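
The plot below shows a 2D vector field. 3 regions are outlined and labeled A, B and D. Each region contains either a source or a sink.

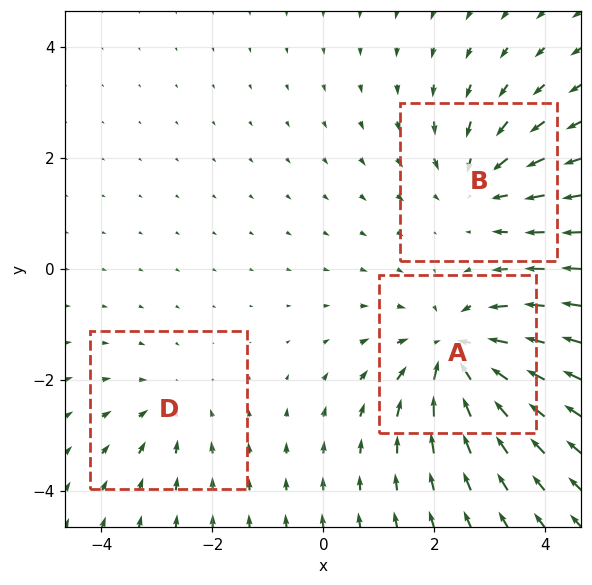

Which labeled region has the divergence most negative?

Divergence at each region's feature centre — A: about -5, B: about -3, D: about -2. Region A is most negative.

A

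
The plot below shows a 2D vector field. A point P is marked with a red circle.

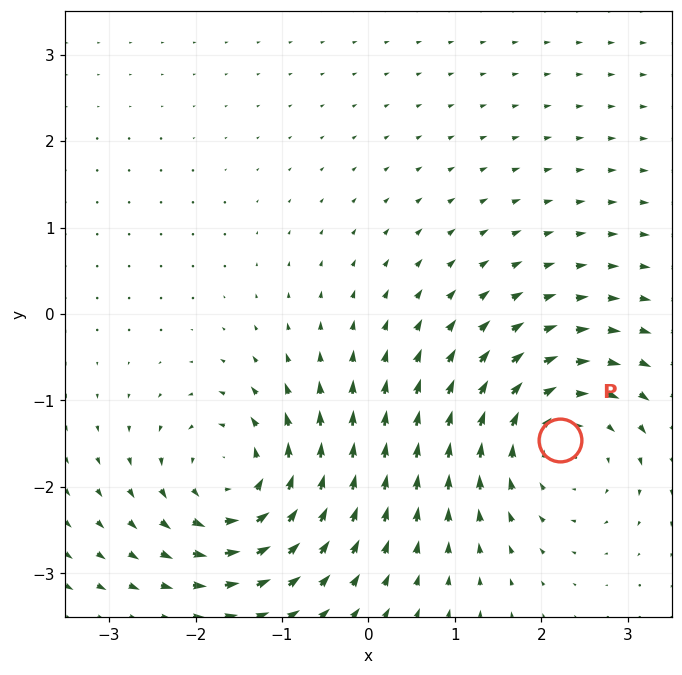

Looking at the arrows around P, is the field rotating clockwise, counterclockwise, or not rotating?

Near P at (2.2, -1.5) the arrows circulate clockwise. The curl (z-component) there is about -4; negative curl means clockwise rotation.

clockwise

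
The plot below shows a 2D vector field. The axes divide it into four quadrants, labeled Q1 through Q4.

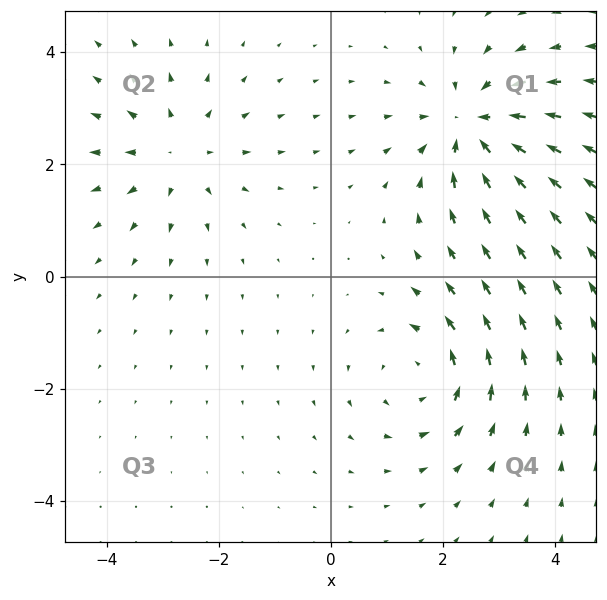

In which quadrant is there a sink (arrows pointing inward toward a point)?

Q1

The sink sits at approximately (2.5, 2.7), which lies in quadrant Q1. The divergence there is about -5, negative as expected for a sink.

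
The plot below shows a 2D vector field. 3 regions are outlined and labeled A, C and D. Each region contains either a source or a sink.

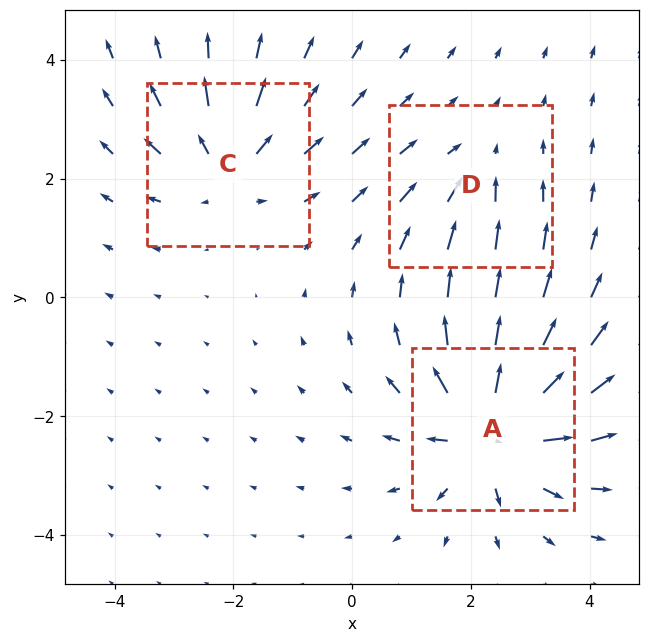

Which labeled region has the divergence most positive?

A

Divergence at each region's feature centre — A: about +6, C: about +4, D: about -2. Region A is most positive.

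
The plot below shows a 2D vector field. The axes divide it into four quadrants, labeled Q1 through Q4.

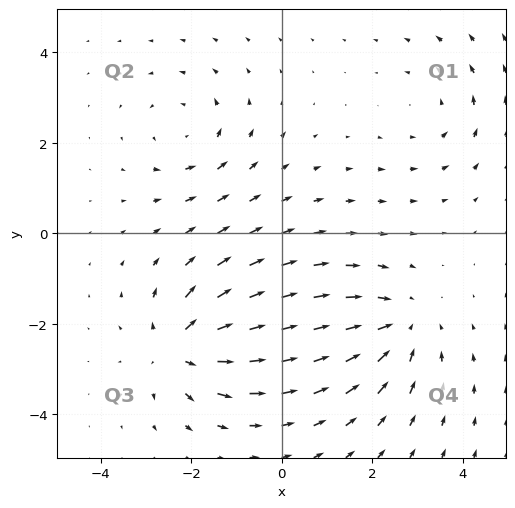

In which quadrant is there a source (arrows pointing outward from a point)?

The source sits at approximately (-2.3, -2.5), which lies in quadrant Q3. The divergence there is about +4, positive as expected for a source.

Q3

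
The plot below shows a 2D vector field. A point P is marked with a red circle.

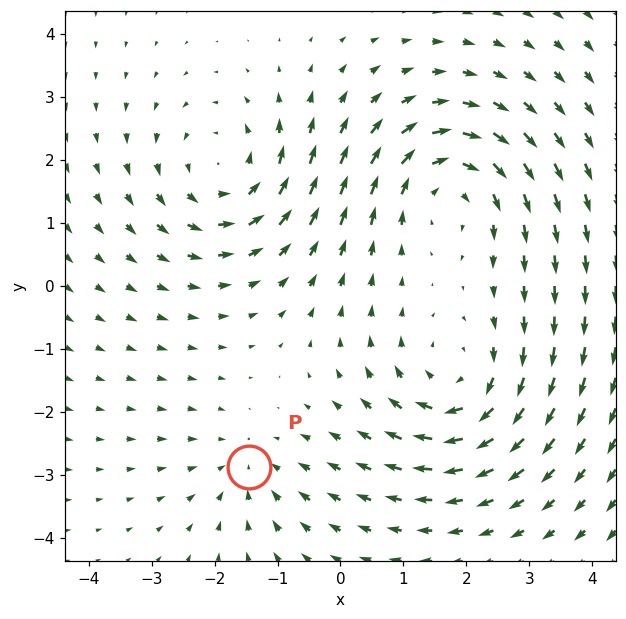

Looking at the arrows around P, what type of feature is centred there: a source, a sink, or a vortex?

At P (-1.5, -2.9) the arrows converge inward. Divergence about -2, curl ≈0 — negative divergence with near-zero curl is a sink.

sink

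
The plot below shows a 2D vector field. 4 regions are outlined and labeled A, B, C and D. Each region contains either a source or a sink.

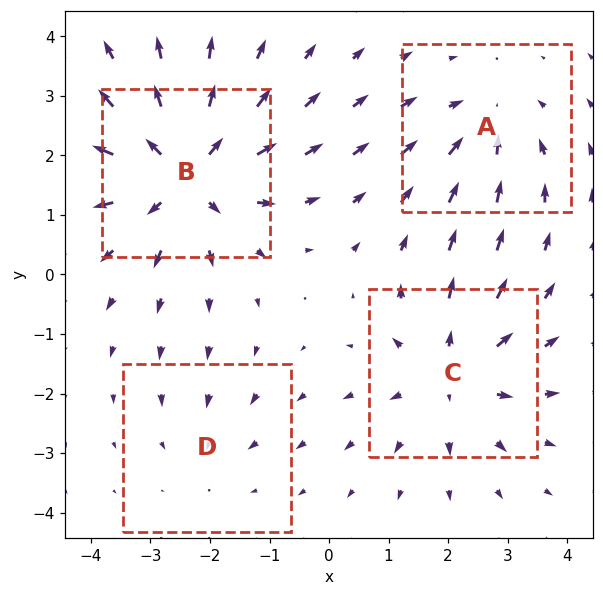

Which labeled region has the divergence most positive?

Divergence at each region's feature centre — A: about -3, B: about +6, C: about +4, D: about -2. Region B is most positive.

B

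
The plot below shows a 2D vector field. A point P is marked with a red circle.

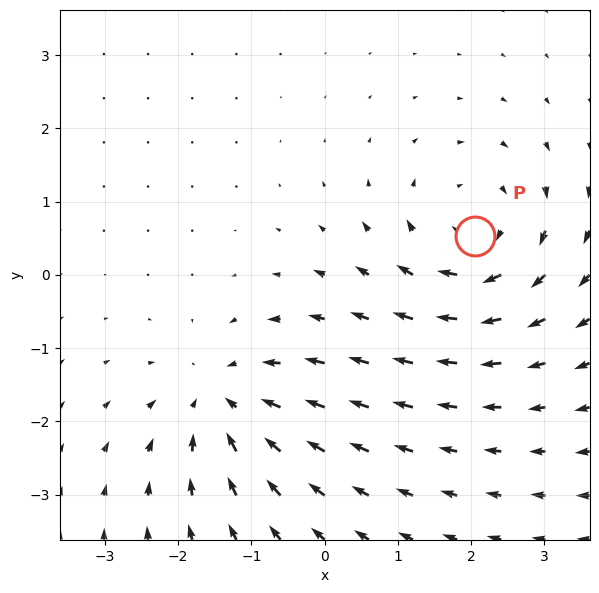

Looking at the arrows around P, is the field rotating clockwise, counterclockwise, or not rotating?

Near P at (2.1, 0.5) the arrows circulate clockwise. The curl (z-component) there is about -5; negative curl means clockwise rotation.

clockwise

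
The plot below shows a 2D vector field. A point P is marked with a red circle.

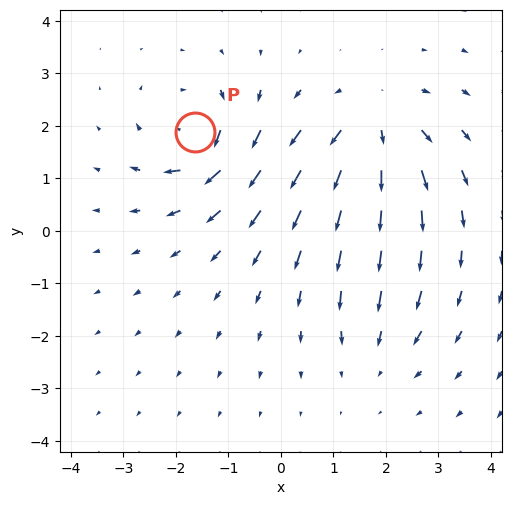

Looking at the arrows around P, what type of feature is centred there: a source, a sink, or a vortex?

vortex

At P (-1.6, 1.9) the arrows circulate clockwise. Divergence ≈0, curl about -6 — near-zero divergence with nonzero curl is a vortex.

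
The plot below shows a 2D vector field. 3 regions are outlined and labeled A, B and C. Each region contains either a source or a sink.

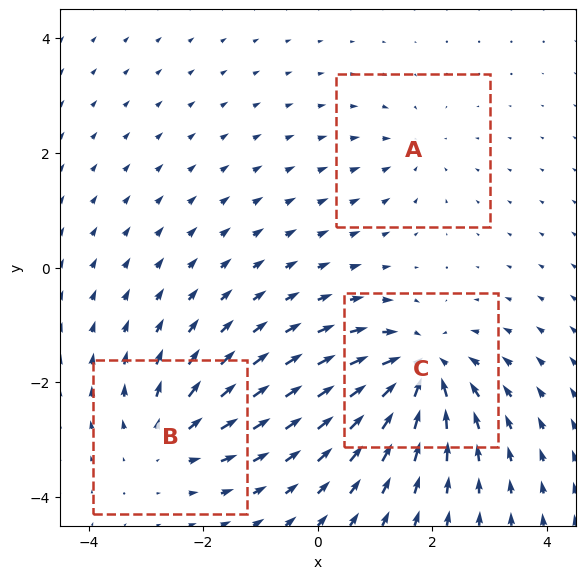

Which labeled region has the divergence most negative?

Divergence at each region's feature centre — A: about -2, B: about +4, C: about -6. Region C is most negative.

C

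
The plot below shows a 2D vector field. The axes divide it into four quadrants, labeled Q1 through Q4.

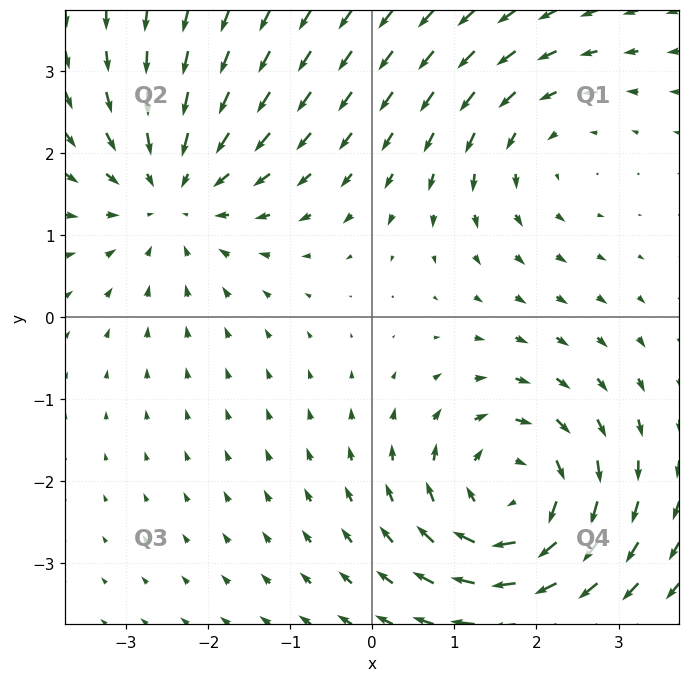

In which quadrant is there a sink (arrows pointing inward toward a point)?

Q2

The sink sits at approximately (-2.4, 1.5), which lies in quadrant Q2. The divergence there is about -3, negative as expected for a sink.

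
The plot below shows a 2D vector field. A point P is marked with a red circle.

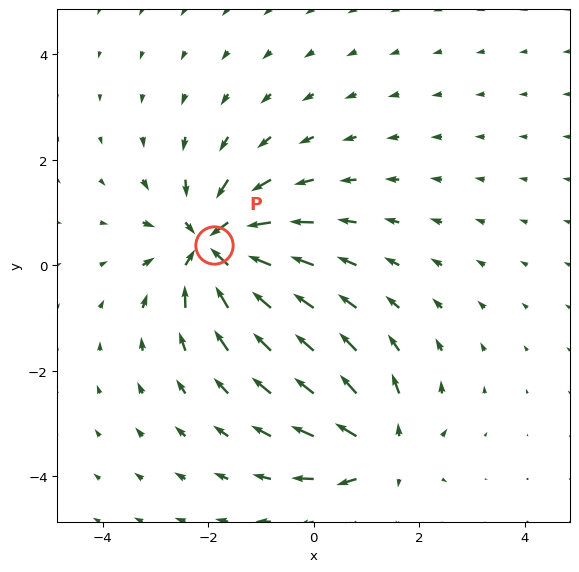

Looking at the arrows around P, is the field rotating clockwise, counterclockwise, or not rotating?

not rotating

Near P at (-1.9, 0.4) the arrows show no circulation. The curl there is ≈0.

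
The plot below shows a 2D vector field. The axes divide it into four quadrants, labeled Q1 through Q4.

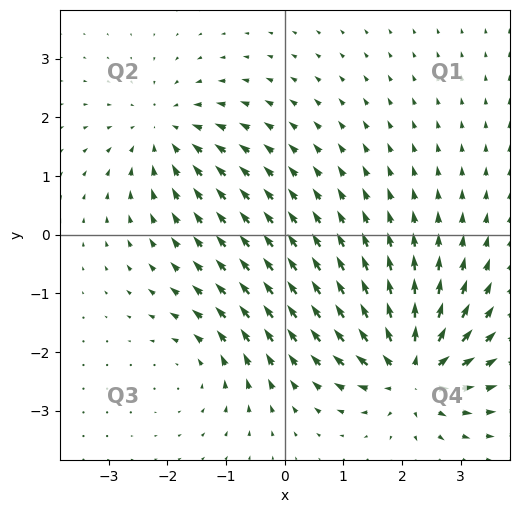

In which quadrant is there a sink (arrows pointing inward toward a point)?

The sink sits at approximately (-2.0, 1.7), which lies in quadrant Q2. The divergence there is about -4, negative as expected for a sink.

Q2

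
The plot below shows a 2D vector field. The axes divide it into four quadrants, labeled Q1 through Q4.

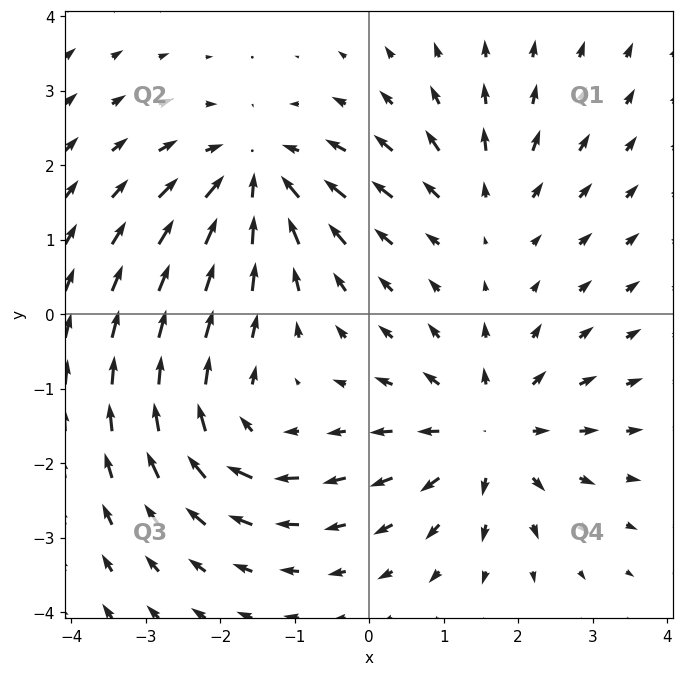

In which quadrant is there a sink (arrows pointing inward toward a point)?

Q2

The sink sits at approximately (-1.5, 1.8), which lies in quadrant Q2. The divergence there is about -5, negative as expected for a sink.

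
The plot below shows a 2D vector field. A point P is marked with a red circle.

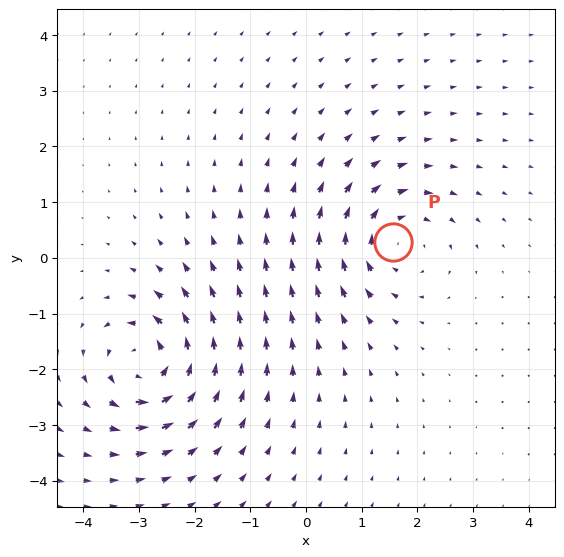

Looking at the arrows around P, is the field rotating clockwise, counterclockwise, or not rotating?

clockwise

Near P at (1.6, 0.3) the arrows circulate clockwise. The curl (z-component) there is about -4; negative curl means clockwise rotation.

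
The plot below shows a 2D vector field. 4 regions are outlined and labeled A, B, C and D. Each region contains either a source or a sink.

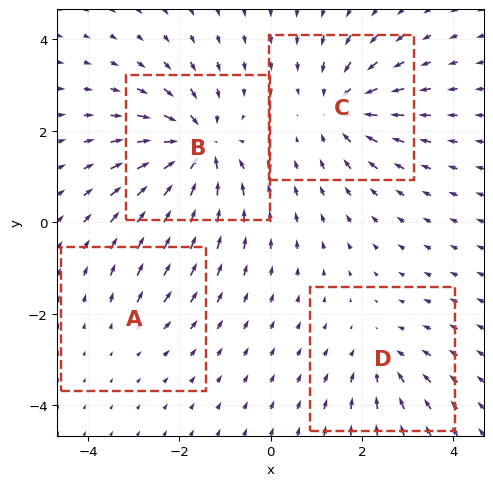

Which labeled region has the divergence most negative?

Divergence at each region's feature centre — A: about +2, B: about -7, C: about -5, D: about -4. Region B is most negative.

B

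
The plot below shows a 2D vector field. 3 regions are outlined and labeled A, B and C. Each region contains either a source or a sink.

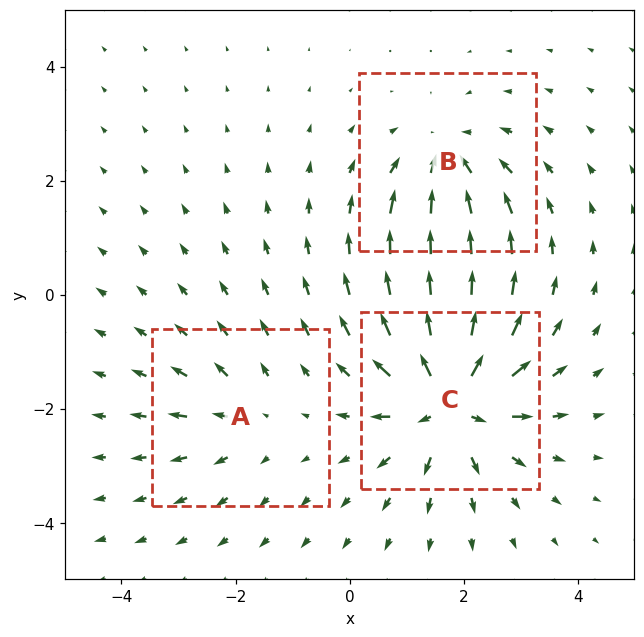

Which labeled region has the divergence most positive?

C

Divergence at each region's feature centre — A: about +2, B: about -3, C: about +6. Region C is most positive.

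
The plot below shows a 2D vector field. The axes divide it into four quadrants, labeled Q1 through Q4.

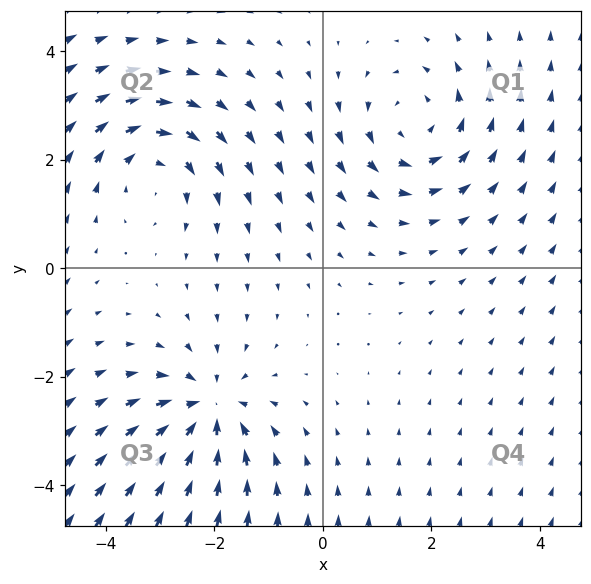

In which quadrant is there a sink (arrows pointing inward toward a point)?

The sink sits at approximately (-2.1, -2.6), which lies in quadrant Q3. The divergence there is about -3, negative as expected for a sink.

Q3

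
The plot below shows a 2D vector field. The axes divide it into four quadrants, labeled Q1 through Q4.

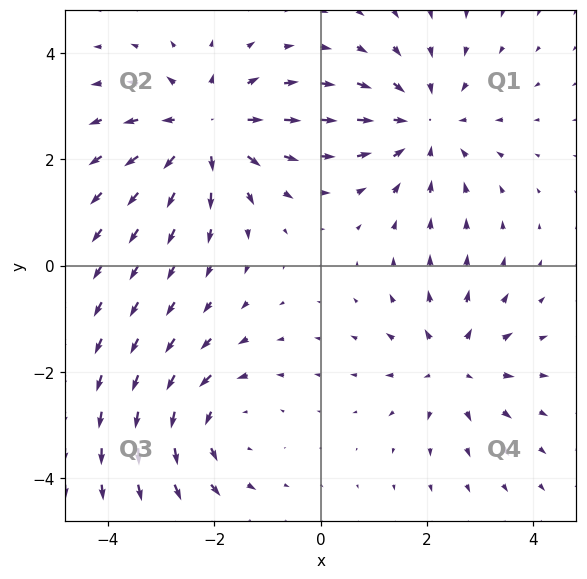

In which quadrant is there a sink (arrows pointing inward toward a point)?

Q1

The sink sits at approximately (2.0, 2.7), which lies in quadrant Q1. The divergence there is about -3, negative as expected for a sink.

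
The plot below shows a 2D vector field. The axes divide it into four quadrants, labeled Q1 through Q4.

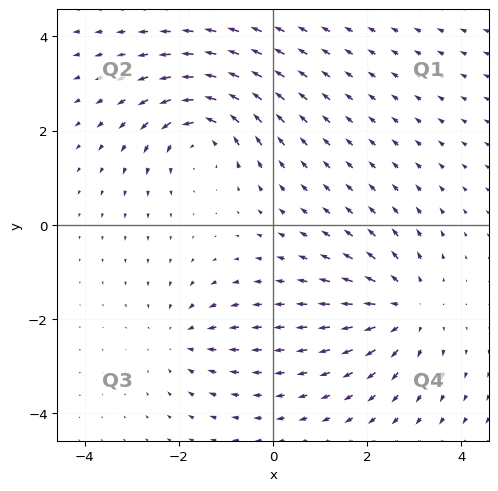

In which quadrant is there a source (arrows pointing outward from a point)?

The source sits at approximately (2.8, -1.8), which lies in quadrant Q4. The divergence there is about +4, positive as expected for a source.

Q4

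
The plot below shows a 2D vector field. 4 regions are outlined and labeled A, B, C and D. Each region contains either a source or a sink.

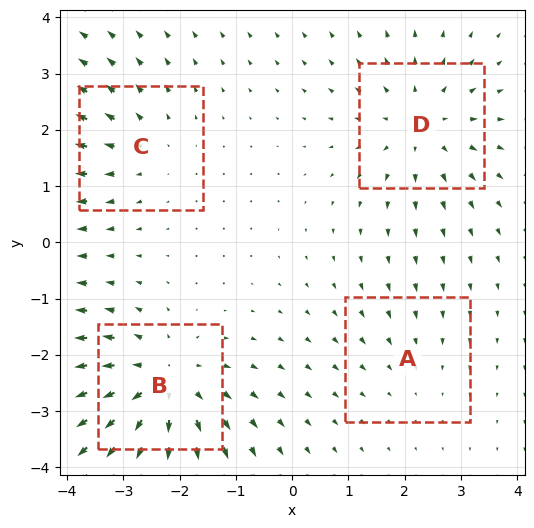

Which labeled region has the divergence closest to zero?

A

Divergence at each region's feature centre — A: about -2, B: about +6, C: about +3, D: about +4. Region A is closest to zero.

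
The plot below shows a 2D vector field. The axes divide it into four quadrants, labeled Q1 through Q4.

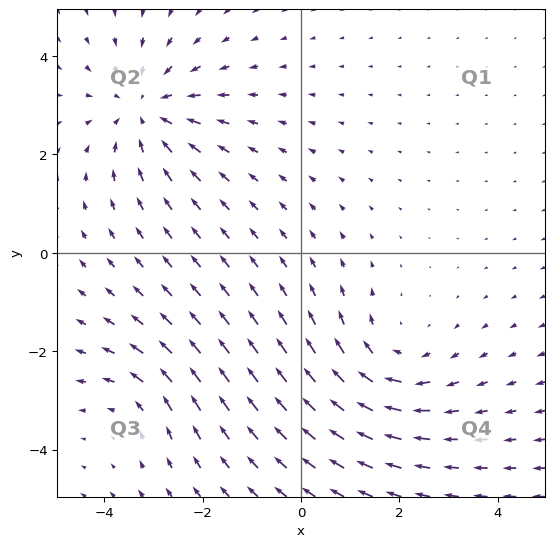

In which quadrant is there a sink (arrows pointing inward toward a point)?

The sink sits at approximately (-3.2, 2.9), which lies in quadrant Q2. The divergence there is about -4, negative as expected for a sink.

Q2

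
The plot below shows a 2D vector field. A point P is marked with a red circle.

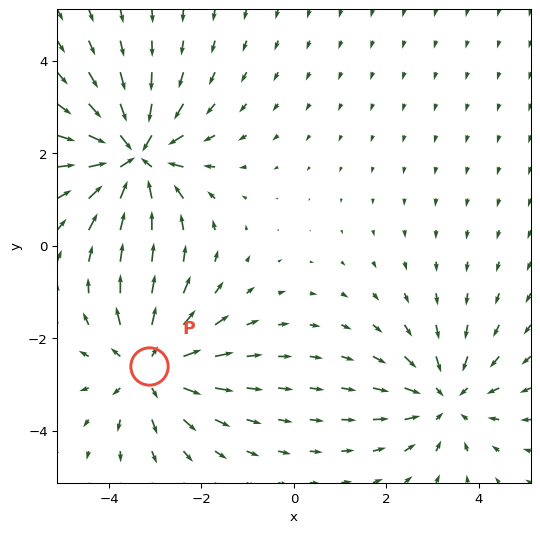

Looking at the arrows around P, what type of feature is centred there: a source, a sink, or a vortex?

source

At P (-3.1, -2.6) the arrows spread outward. Divergence about +4, curl ≈0 — positive divergence with near-zero curl is a source.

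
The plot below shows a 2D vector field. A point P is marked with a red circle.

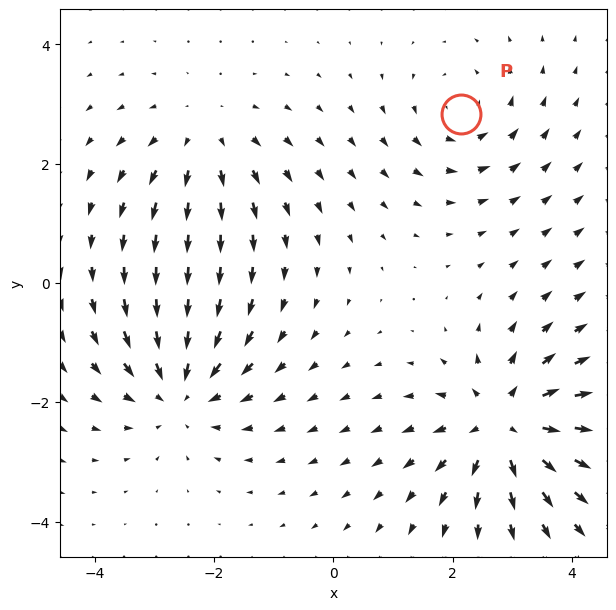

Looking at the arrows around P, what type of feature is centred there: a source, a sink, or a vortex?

vortex

At P (2.1, 2.8) the arrows circulate counterclockwise. Divergence ≈0, curl about +3 — near-zero divergence with nonzero curl is a vortex.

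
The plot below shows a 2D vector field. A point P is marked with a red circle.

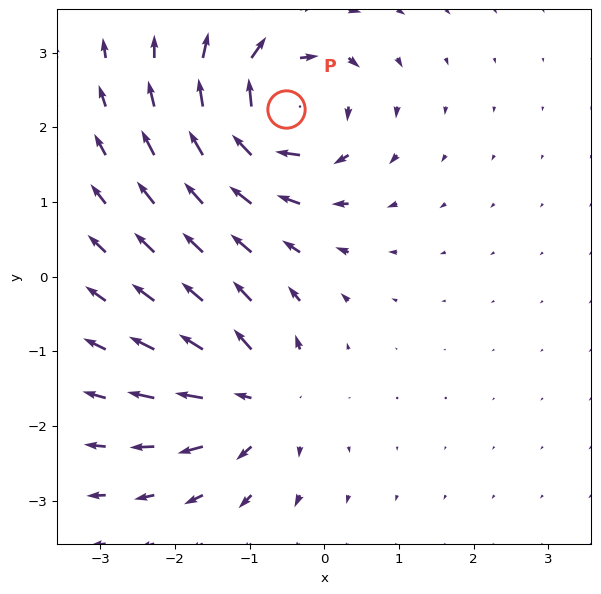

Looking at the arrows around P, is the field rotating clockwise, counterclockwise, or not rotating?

clockwise

Near P at (-0.5, 2.2) the arrows circulate clockwise. The curl (z-component) there is about -7; negative curl means clockwise rotation.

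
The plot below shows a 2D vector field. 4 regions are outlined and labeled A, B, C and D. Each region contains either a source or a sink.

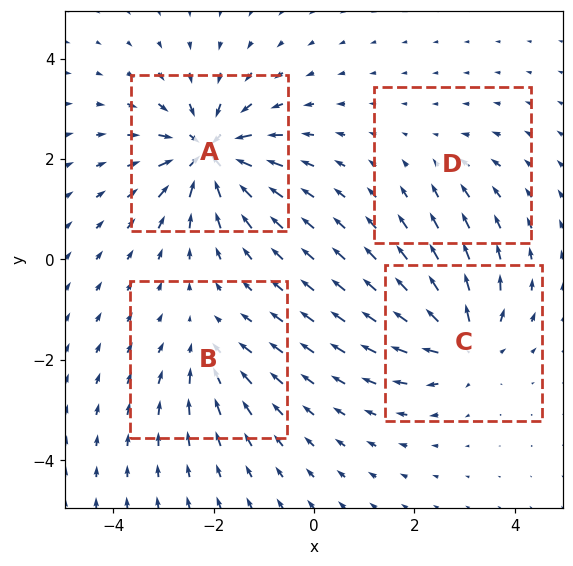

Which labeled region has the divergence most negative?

Divergence at each region's feature centre — A: about -9, B: about -4, C: about +6, D: about -3. Region A is most negative.

A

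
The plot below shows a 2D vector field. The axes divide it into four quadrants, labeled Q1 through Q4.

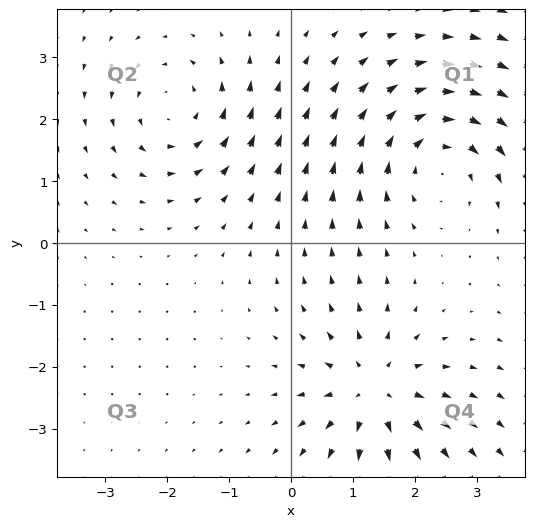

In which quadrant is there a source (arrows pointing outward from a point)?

Q4

The source sits at approximately (1.3, -2.4), which lies in quadrant Q4. The divergence there is about +6, positive as expected for a source.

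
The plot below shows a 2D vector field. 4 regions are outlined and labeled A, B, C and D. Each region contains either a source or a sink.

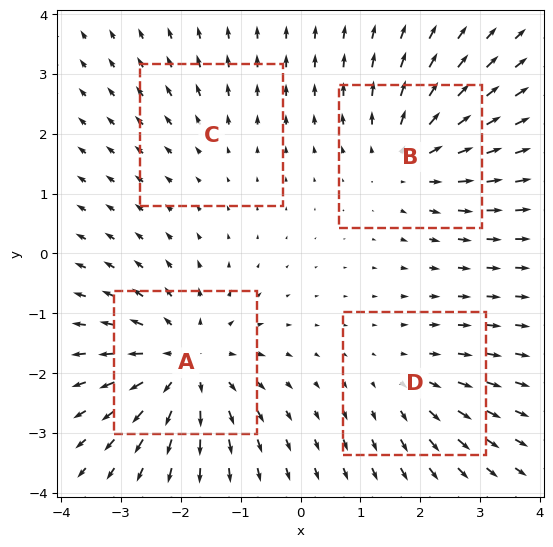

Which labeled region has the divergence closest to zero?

Divergence at each region's feature centre — A: about +7, B: about +5, C: about +2, D: about +3. Region C is closest to zero.

C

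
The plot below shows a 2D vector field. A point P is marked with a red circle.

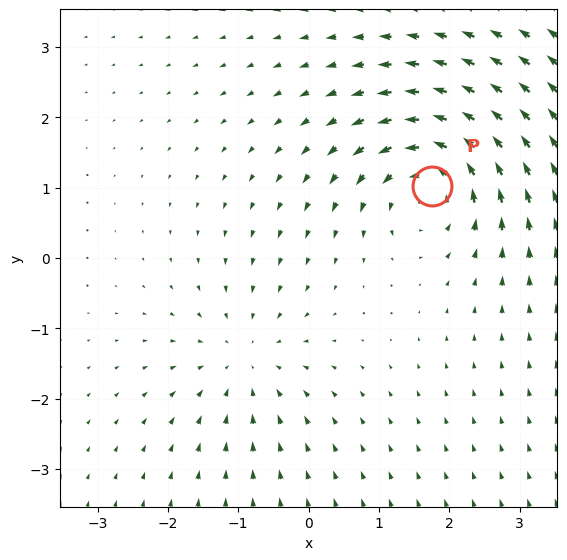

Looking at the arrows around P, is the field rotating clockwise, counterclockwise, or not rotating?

counterclockwise

Near P at (1.8, 1.0) the arrows circulate counterclockwise. The curl (z-component) there is about +5; positive curl means counterclockwise rotation.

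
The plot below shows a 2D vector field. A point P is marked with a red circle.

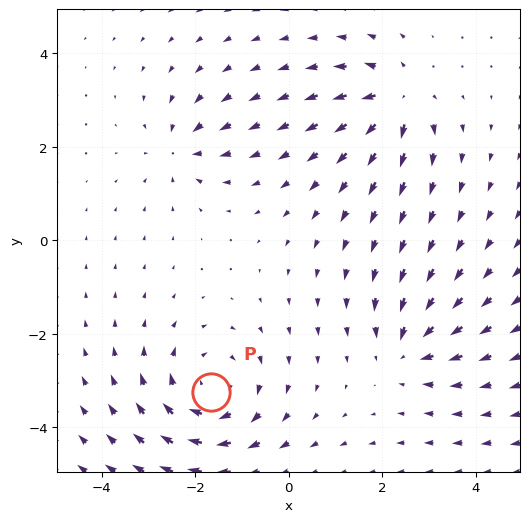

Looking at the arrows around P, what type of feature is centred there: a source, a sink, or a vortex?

vortex

At P (-1.7, -3.2) the arrows circulate clockwise. Divergence ≈0, curl about -4 — near-zero divergence with nonzero curl is a vortex.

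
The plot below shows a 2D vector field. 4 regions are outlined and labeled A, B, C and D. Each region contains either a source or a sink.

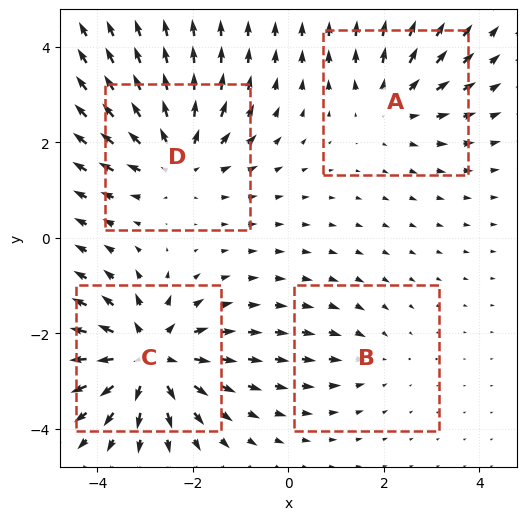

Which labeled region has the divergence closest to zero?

Divergence at each region's feature centre — A: about +3, B: about -2, C: about +7, D: about +5. Region B is closest to zero.

B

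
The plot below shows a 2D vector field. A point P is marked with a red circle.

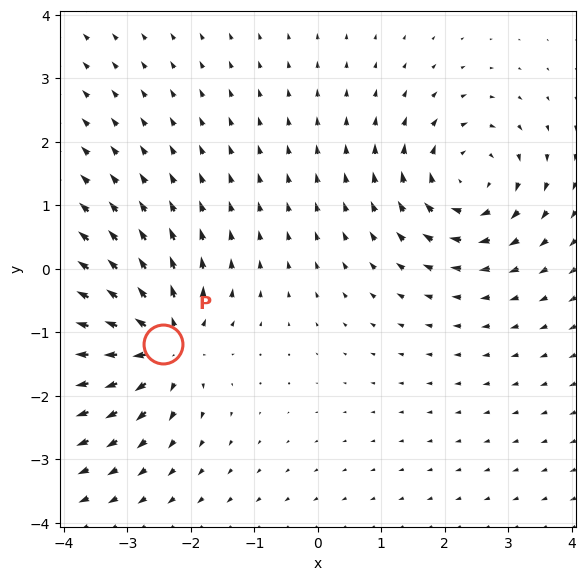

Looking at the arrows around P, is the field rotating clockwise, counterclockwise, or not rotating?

not rotating

Near P at (-2.4, -1.2) the arrows show no circulation. The curl there is ≈0.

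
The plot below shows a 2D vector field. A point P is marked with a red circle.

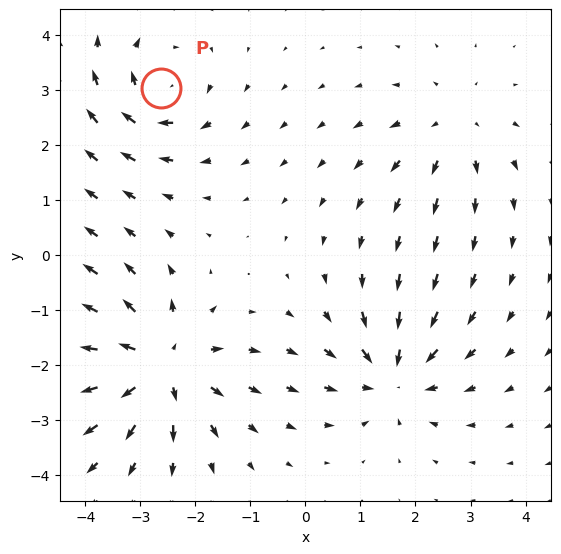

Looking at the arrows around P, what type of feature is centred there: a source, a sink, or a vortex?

vortex

At P (-2.6, 3.0) the arrows circulate clockwise. Divergence ≈0, curl about -4 — near-zero divergence with nonzero curl is a vortex.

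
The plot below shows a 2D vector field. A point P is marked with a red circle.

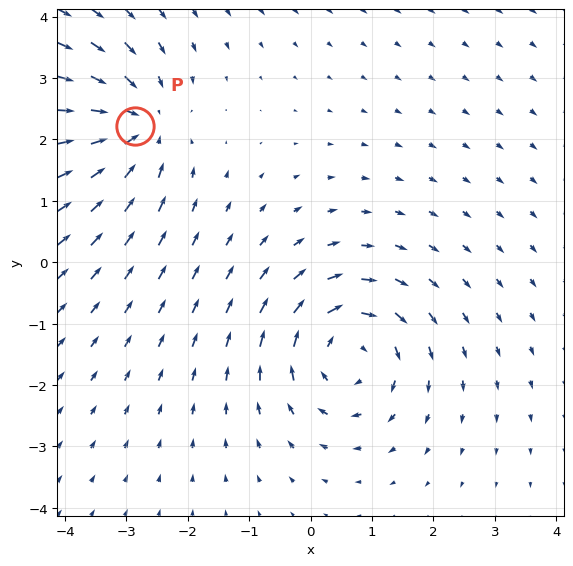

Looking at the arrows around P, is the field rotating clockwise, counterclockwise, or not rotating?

Near P at (-2.9, 2.2) the arrows show no circulation. The curl there is ≈0.

not rotating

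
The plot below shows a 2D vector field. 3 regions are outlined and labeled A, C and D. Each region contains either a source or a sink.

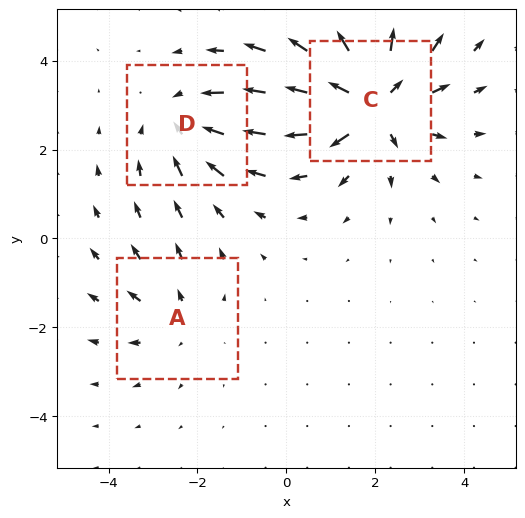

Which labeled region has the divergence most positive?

Divergence at each region's feature centre — A: about +2, C: about +5, D: about -3. Region C is most positive.

C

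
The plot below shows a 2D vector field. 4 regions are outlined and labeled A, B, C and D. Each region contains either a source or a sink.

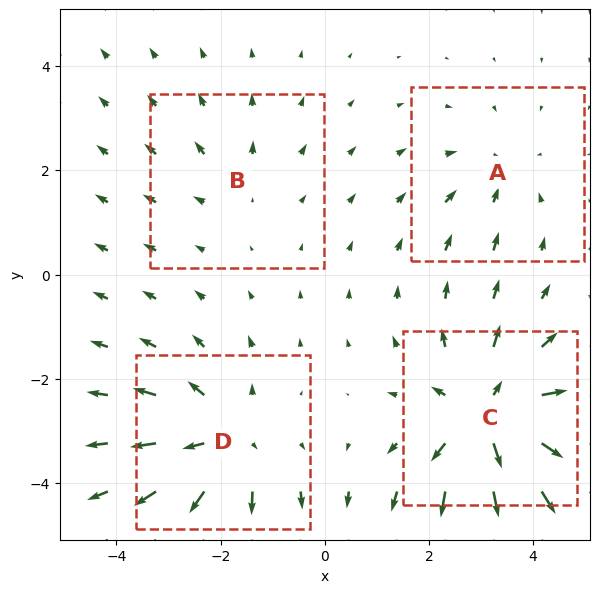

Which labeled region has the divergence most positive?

C

Divergence at each region's feature centre — A: about -3, B: about +2, C: about +7, D: about +5. Region C is most positive.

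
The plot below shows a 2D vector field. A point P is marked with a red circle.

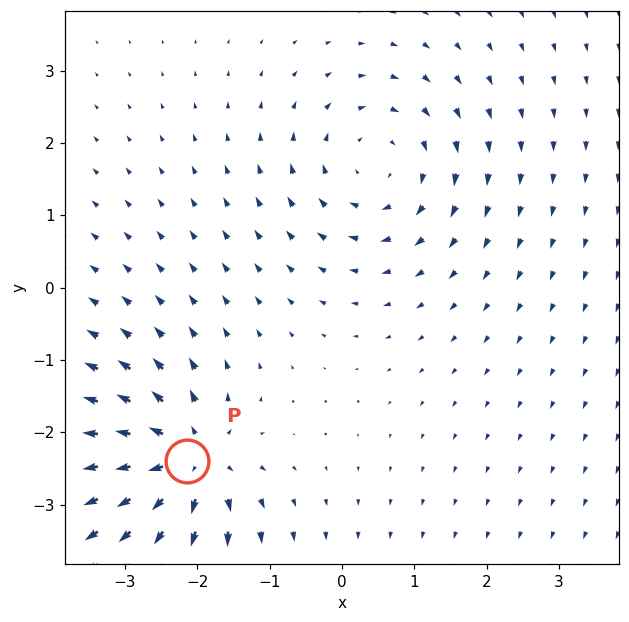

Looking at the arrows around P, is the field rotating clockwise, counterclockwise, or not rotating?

not rotating

Near P at (-2.1, -2.4) the arrows show no circulation. The curl there is ≈0.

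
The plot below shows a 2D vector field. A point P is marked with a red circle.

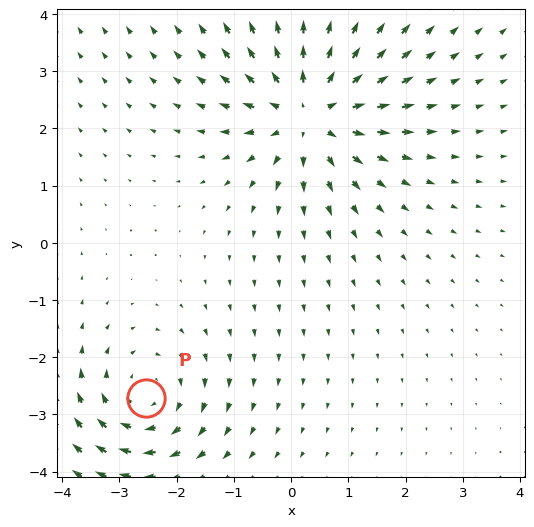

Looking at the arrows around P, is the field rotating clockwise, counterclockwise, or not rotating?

Near P at (-2.5, -2.7) the arrows circulate clockwise. The curl (z-component) there is about -3; negative curl means clockwise rotation.

clockwise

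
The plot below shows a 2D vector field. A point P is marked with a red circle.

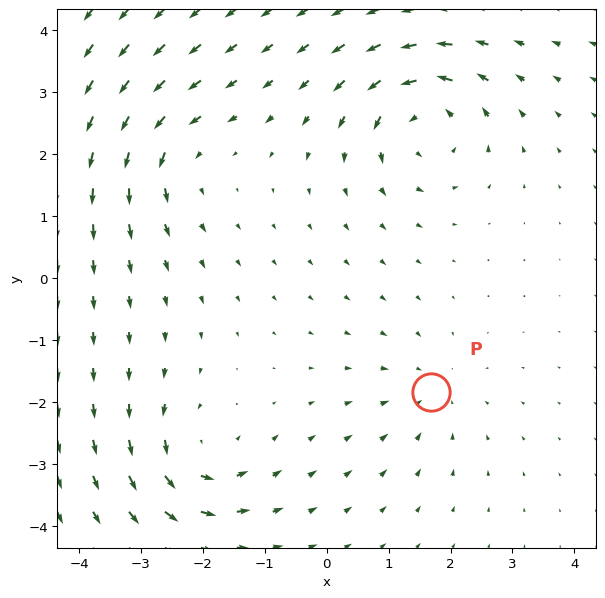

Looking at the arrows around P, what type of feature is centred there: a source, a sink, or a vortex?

sink

At P (1.7, -1.8) the arrows converge inward. Divergence about -3, curl ≈0 — negative divergence with near-zero curl is a sink.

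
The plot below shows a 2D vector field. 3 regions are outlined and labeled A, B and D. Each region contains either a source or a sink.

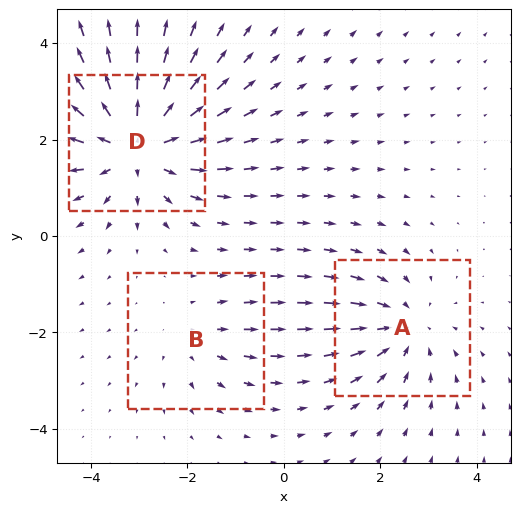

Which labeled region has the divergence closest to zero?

Divergence at each region's feature centre — A: about -3, B: about +2, D: about +4. Region B is closest to zero.

B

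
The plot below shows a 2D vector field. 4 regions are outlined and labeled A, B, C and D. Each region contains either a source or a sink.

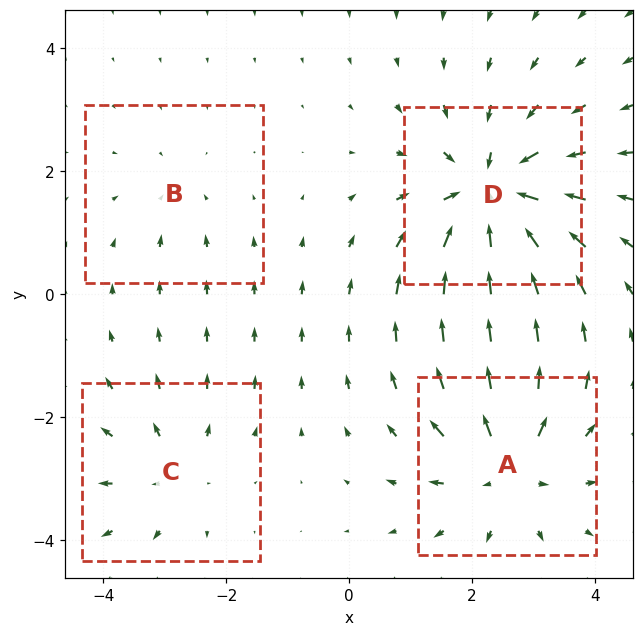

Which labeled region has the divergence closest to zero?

Divergence at each region's feature centre — A: about +5, B: about -2, C: about +3, D: about -6. Region B is closest to zero.

B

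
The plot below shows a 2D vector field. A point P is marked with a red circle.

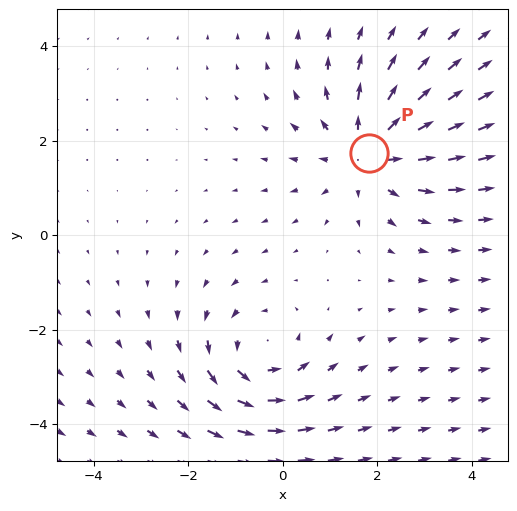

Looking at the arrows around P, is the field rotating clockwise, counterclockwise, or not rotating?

not rotating

Near P at (1.8, 1.7) the arrows show no circulation. The curl there is ≈0.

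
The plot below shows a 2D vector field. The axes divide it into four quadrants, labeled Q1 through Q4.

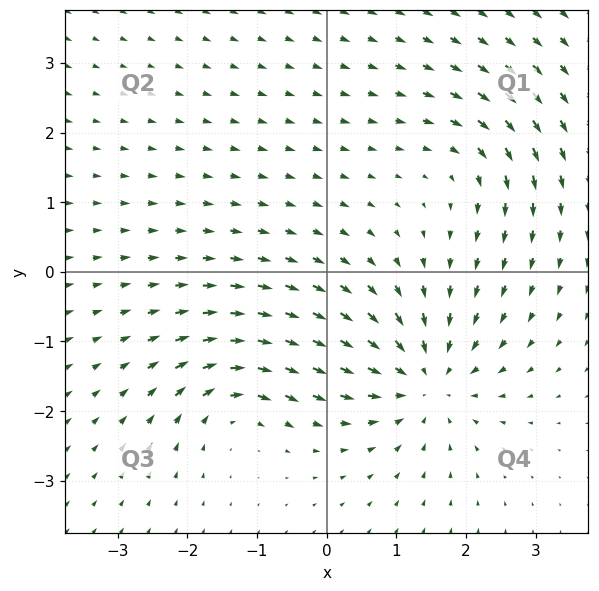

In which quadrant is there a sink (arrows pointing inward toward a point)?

The sink sits at approximately (1.4, -1.5), which lies in quadrant Q4. The divergence there is about -5, negative as expected for a sink.

Q4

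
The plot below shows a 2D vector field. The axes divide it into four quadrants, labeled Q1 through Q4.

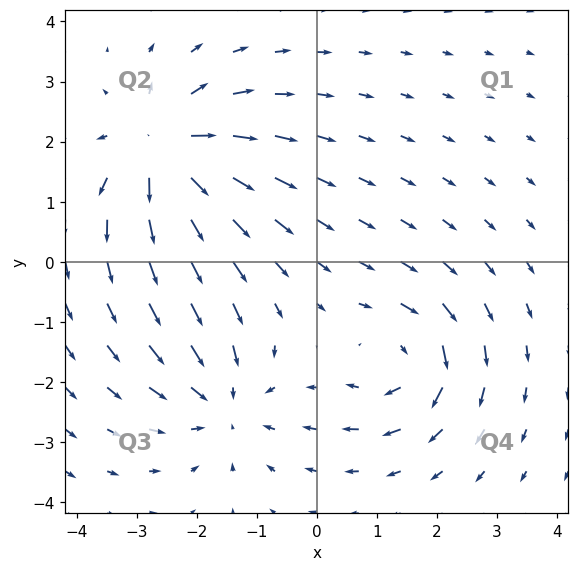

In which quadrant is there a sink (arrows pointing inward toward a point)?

The sink sits at approximately (-1.5, -2.4), which lies in quadrant Q3. The divergence there is about -3, negative as expected for a sink.

Q3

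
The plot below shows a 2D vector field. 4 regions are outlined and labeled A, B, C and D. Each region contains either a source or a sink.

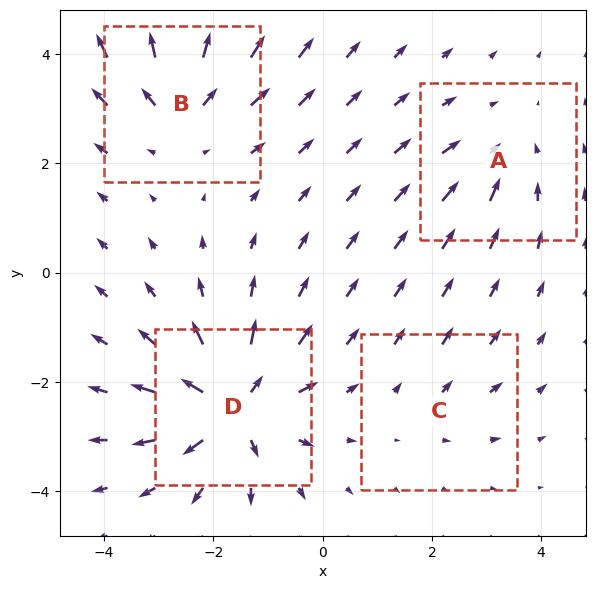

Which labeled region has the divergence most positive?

Divergence at each region's feature centre — A: about -4, B: about +6, C: about +2, D: about +9. Region D is most positive.

D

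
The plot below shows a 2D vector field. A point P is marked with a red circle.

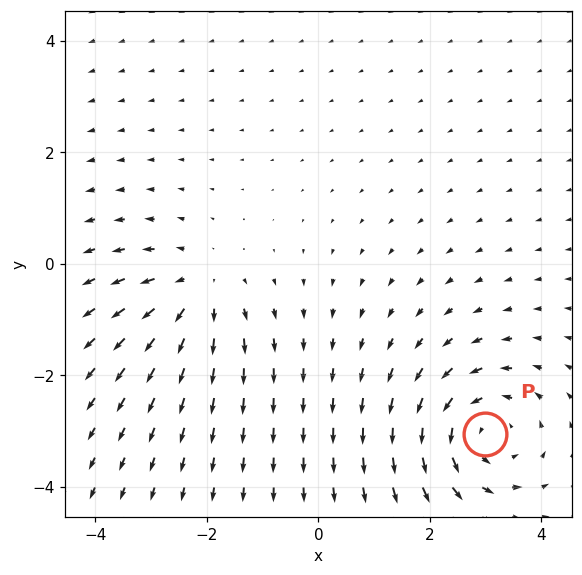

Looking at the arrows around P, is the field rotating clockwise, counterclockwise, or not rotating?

Near P at (3.0, -3.0) the arrows circulate counterclockwise. The curl (z-component) there is about +4; positive curl means counterclockwise rotation.

counterclockwise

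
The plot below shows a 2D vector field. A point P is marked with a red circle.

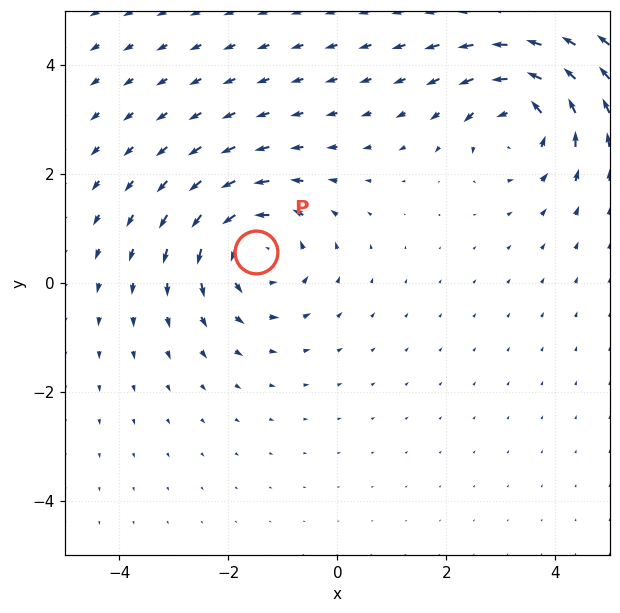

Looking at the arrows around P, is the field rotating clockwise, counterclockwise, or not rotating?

counterclockwise

Near P at (-1.5, 0.6) the arrows circulate counterclockwise. The curl (z-component) there is about +5; positive curl means counterclockwise rotation.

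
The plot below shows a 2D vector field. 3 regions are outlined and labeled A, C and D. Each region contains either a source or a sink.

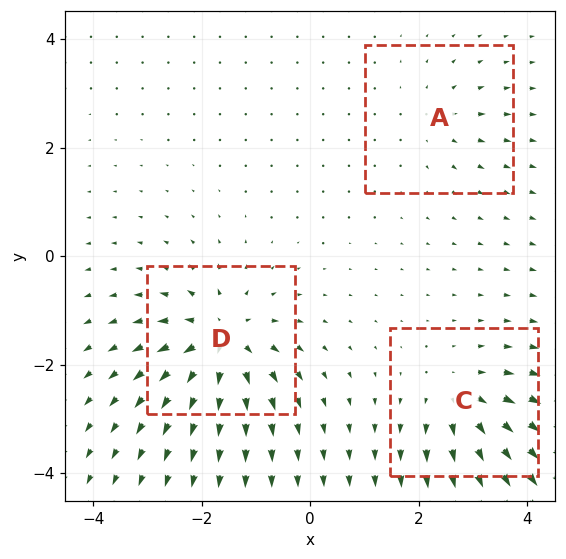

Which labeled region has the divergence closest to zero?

A

Divergence at each region's feature centre — A: about +2, C: about +4, D: about +6. Region A is closest to zero.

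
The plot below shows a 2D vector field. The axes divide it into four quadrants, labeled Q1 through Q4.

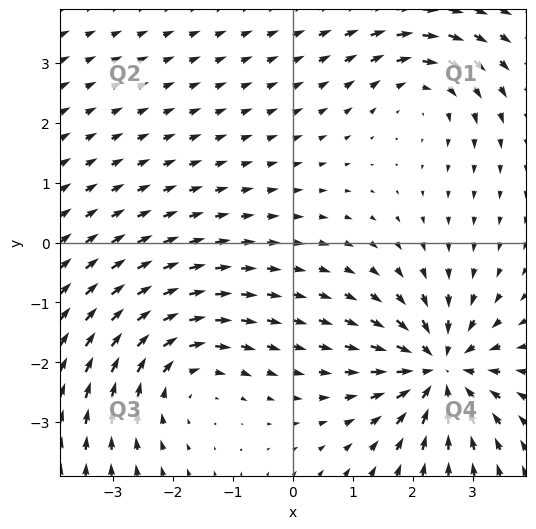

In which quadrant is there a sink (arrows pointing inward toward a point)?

The sink sits at approximately (2.5, -2.1), which lies in quadrant Q4. The divergence there is about -6, negative as expected for a sink.

Q4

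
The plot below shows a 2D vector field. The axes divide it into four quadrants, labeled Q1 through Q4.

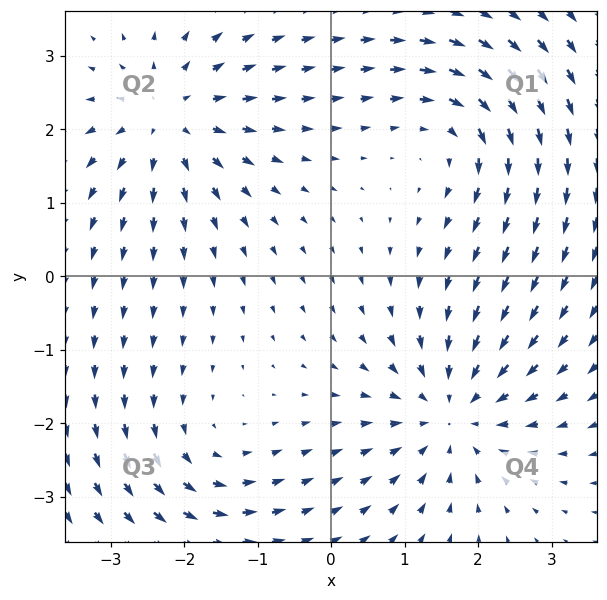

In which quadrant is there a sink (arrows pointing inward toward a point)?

Q4

The sink sits at approximately (1.6, -1.9), which lies in quadrant Q4. The divergence there is about -4, negative as expected for a sink.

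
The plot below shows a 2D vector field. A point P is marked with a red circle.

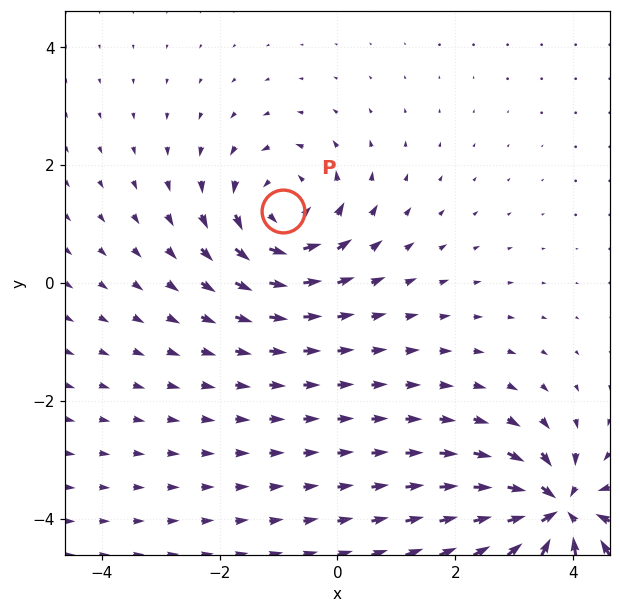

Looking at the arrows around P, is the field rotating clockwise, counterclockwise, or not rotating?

Near P at (-0.9, 1.2) the arrows circulate counterclockwise. The curl (z-component) there is about +4; positive curl means counterclockwise rotation.

counterclockwise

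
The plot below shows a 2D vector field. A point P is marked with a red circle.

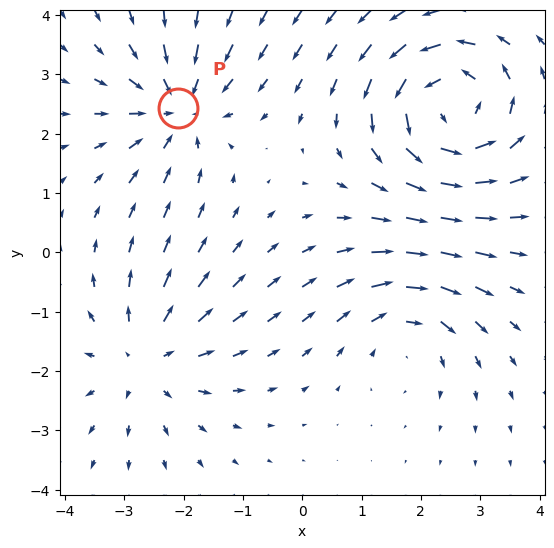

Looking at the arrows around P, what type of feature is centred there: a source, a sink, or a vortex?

sink

At P (-2.1, 2.4) the arrows converge inward. Divergence about -4, curl ≈0 — negative divergence with near-zero curl is a sink.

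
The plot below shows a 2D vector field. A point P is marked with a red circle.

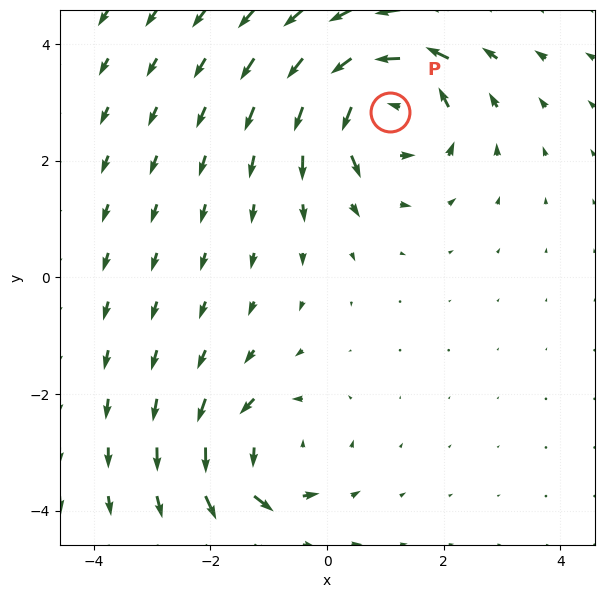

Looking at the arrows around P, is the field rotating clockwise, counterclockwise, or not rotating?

counterclockwise

Near P at (1.1, 2.8) the arrows circulate counterclockwise. The curl (z-component) there is about +5; positive curl means counterclockwise rotation.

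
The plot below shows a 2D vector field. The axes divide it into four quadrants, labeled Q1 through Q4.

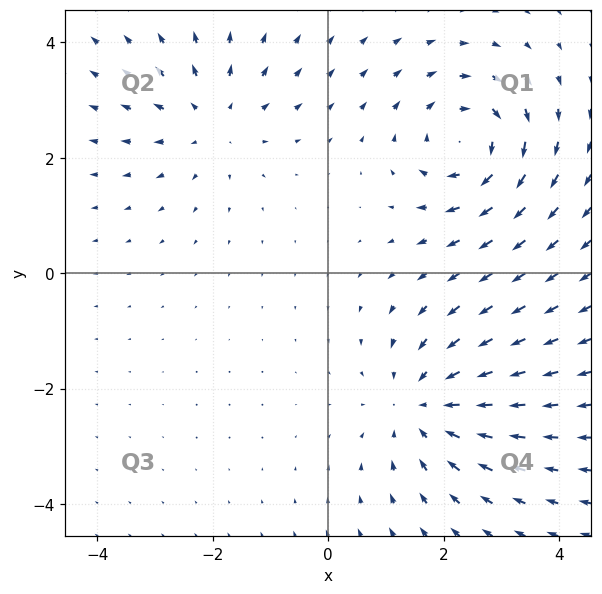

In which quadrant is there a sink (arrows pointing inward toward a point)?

The sink sits at approximately (1.7, -2.3), which lies in quadrant Q4. The divergence there is about -4, negative as expected for a sink.

Q4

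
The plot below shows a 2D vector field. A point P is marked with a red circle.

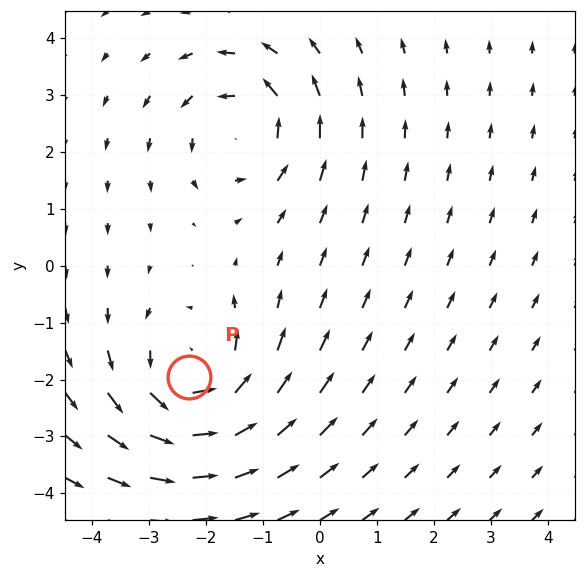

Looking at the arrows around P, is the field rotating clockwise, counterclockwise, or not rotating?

Near P at (-2.3, -2.0) the arrows circulate counterclockwise. The curl (z-component) there is about +5; positive curl means counterclockwise rotation.

counterclockwise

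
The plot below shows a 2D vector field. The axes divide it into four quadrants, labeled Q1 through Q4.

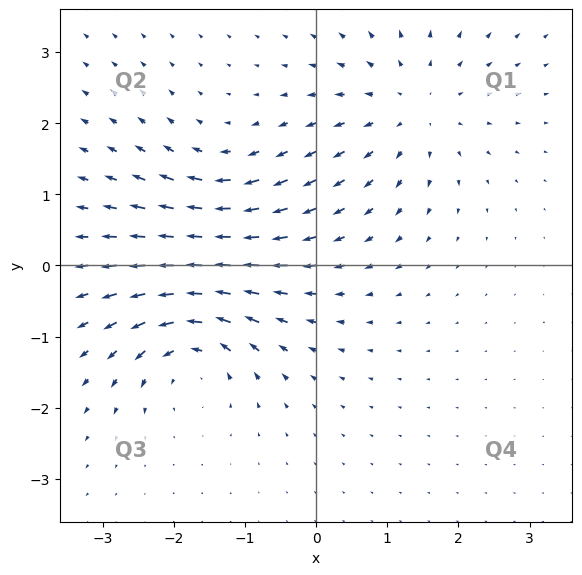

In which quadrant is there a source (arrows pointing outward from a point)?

Q1

The source sits at approximately (1.3, 2.2), which lies in quadrant Q1. The divergence there is about +4, positive as expected for a source.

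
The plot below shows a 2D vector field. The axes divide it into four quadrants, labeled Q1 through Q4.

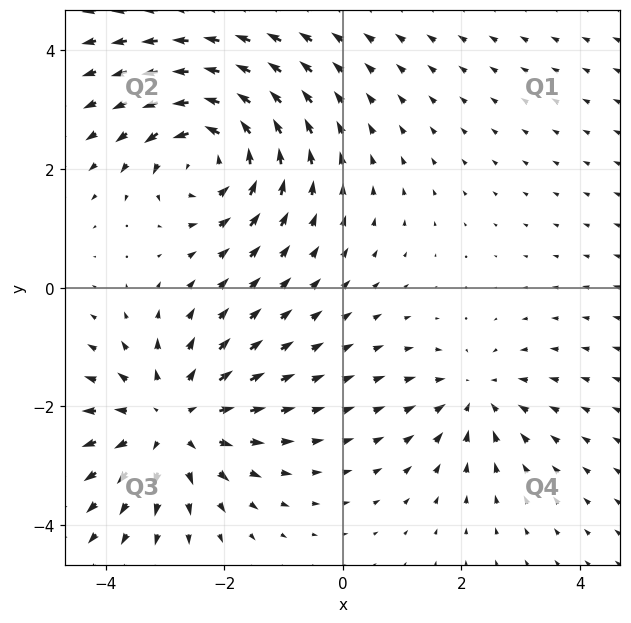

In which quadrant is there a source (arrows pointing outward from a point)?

Q3

The source sits at approximately (-2.9, -2.3), which lies in quadrant Q3. The divergence there is about +4, positive as expected for a source.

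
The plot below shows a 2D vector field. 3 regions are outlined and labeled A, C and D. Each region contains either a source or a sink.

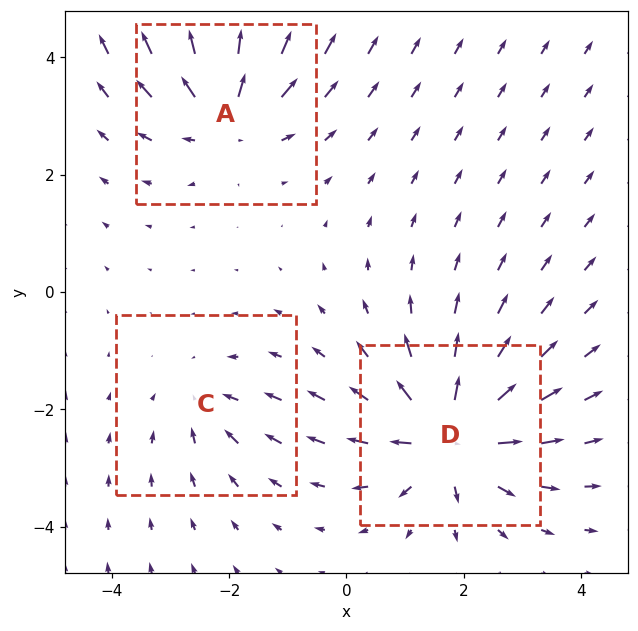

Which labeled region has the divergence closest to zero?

C

Divergence at each region's feature centre — A: about +4, C: about -2, D: about +6. Region C is closest to zero.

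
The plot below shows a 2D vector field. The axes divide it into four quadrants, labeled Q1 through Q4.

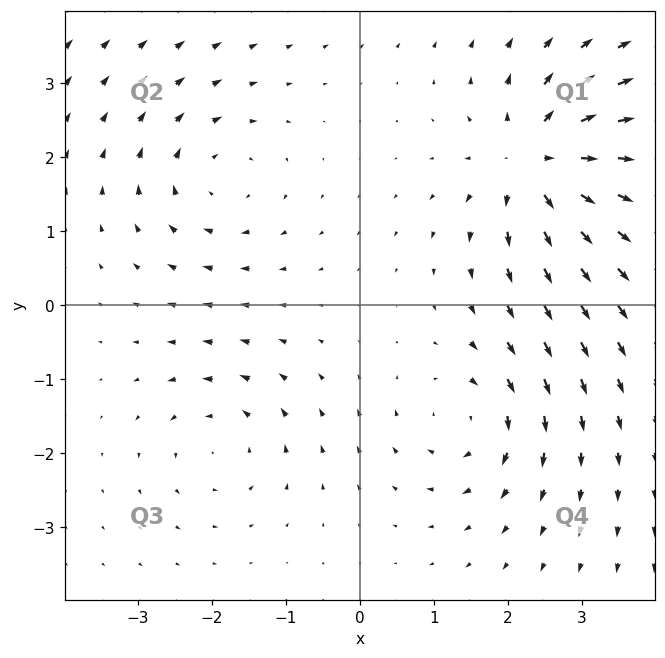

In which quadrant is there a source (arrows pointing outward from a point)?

The source sits at approximately (2.4, 1.9), which lies in quadrant Q1. The divergence there is about +6, positive as expected for a source.

Q1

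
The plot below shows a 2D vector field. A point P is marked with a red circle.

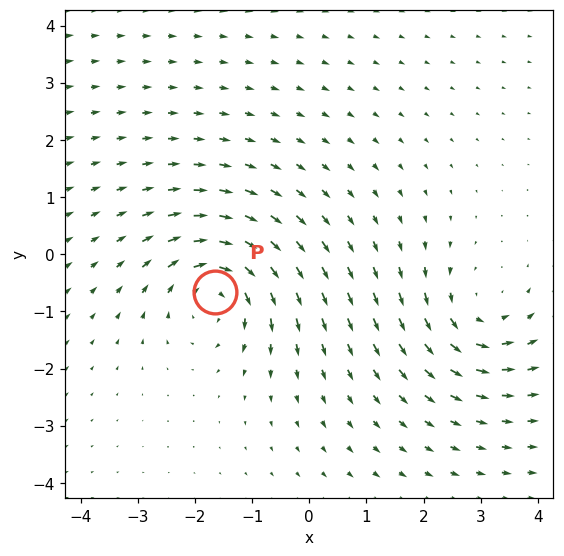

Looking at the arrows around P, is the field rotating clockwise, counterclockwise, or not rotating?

clockwise

Near P at (-1.7, -0.7) the arrows circulate clockwise. The curl (z-component) there is about -4; negative curl means clockwise rotation.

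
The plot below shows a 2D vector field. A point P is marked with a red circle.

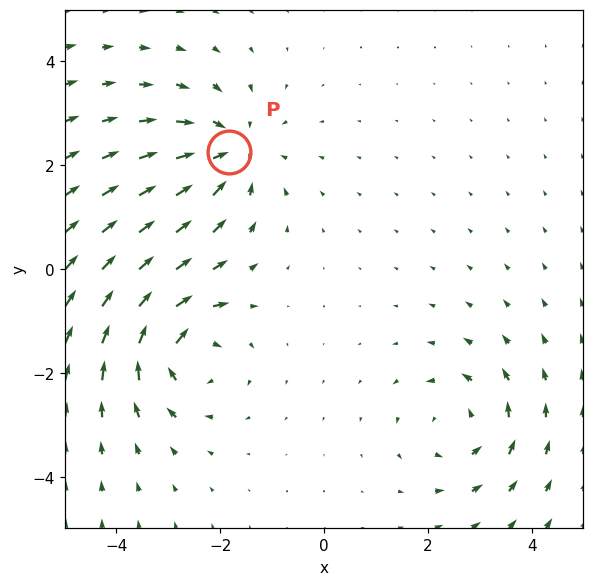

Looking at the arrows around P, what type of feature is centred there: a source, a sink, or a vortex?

At P (-1.8, 2.3) the arrows converge inward. Divergence about -4, curl ≈0 — negative divergence with near-zero curl is a sink.

sink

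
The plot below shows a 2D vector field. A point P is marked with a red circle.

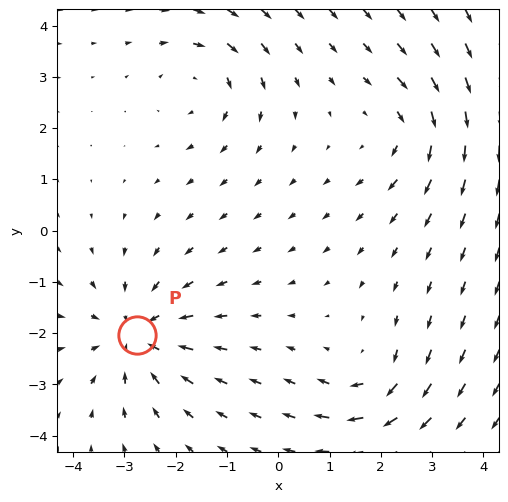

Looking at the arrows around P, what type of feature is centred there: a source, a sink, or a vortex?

At P (-2.8, -2.0) the arrows converge inward. Divergence about -5, curl ≈0 — negative divergence with near-zero curl is a sink.

sink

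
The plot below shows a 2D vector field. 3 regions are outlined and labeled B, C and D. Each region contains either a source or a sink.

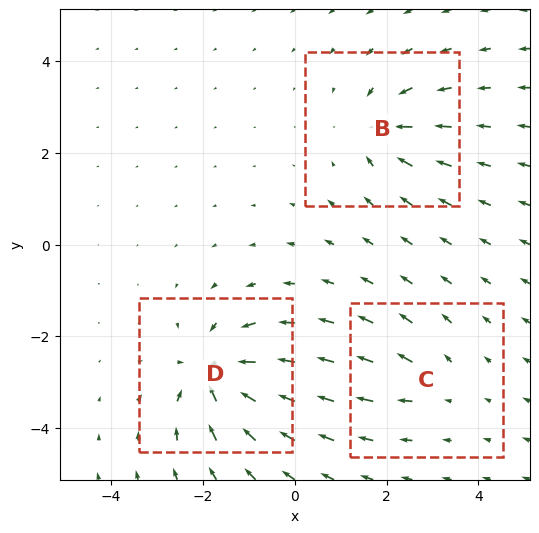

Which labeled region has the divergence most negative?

D

Divergence at each region's feature centre — B: about -4, C: about +2, D: about -6. Region D is most negative.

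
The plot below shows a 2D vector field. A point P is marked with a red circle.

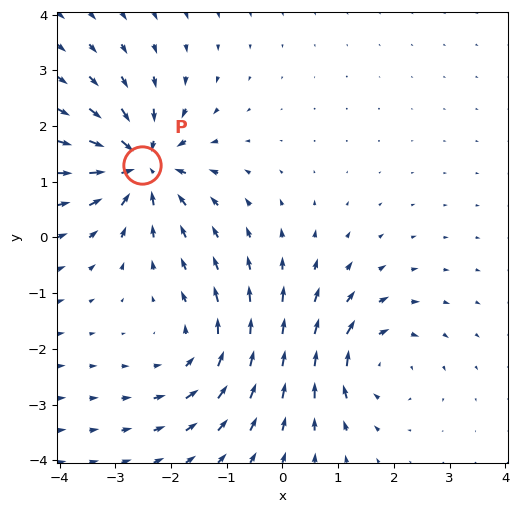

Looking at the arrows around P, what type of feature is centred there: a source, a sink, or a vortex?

At P (-2.5, 1.3) the arrows converge inward. Divergence about -7, curl ≈0 — negative divergence with near-zero curl is a sink.

sink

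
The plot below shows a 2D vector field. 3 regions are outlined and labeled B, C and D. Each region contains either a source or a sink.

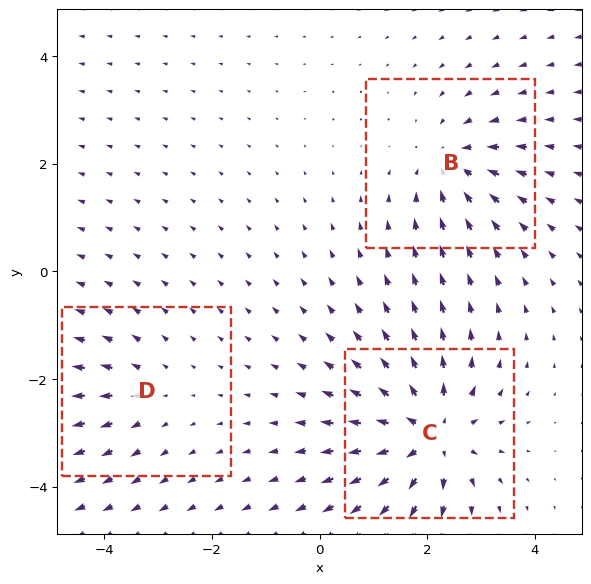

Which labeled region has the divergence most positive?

C

Divergence at each region's feature centre — B: about -3, C: about +5, D: about +2. Region C is most positive.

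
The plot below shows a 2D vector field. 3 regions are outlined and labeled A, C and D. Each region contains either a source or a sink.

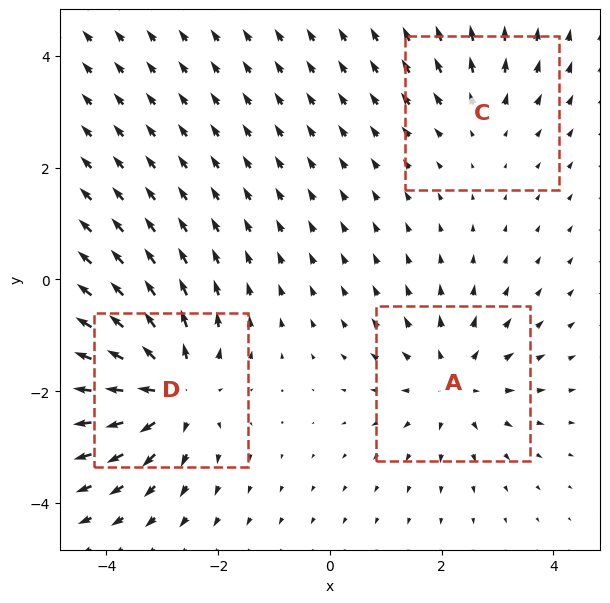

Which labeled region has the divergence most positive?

Divergence at each region's feature centre — A: about +3, C: about +2, D: about +5. Region D is most positive.

D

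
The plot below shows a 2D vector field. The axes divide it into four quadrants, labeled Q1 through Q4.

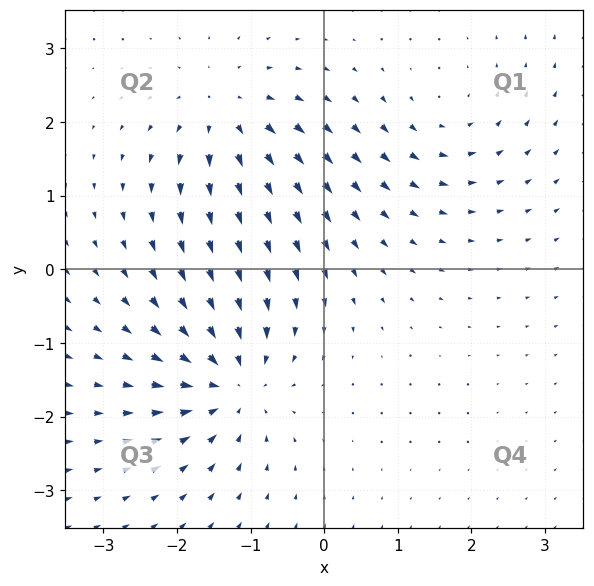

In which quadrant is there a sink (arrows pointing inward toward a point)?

Q3

The sink sits at approximately (-1.3, -1.5), which lies in quadrant Q3. The divergence there is about -6, negative as expected for a sink.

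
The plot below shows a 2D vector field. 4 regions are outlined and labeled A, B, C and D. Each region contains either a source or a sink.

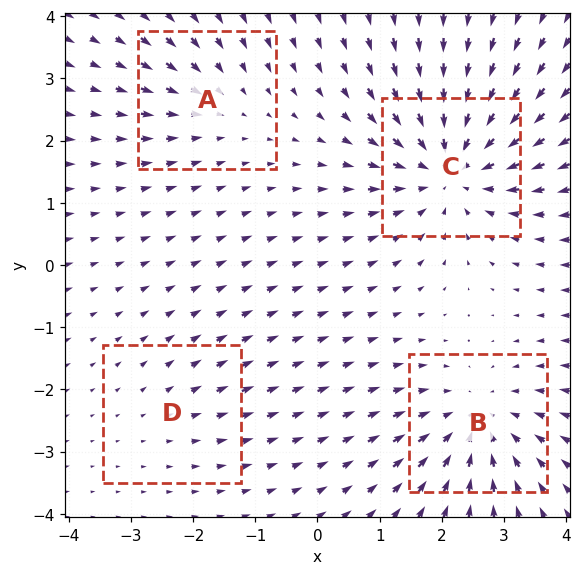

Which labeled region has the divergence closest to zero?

D

Divergence at each region's feature centre — A: about -3, B: about -5, C: about -6, D: about +2. Region D is closest to zero.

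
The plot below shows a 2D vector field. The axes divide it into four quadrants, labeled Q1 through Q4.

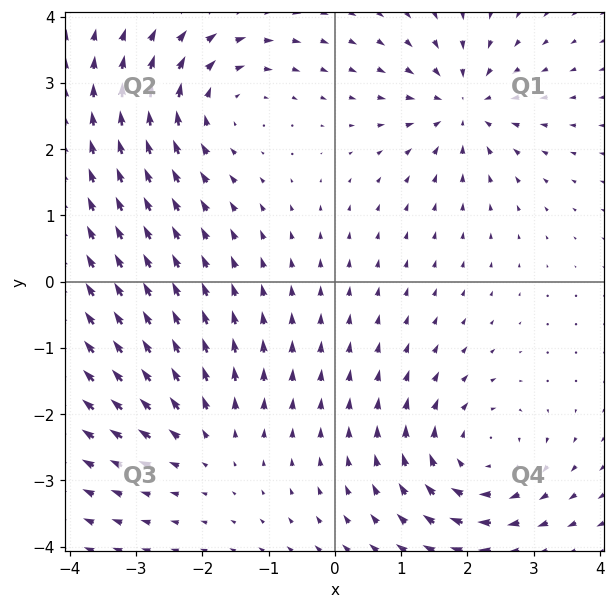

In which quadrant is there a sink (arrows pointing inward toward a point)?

The sink sits at approximately (1.9, 2.7), which lies in quadrant Q1. The divergence there is about -5, negative as expected for a sink.

Q1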